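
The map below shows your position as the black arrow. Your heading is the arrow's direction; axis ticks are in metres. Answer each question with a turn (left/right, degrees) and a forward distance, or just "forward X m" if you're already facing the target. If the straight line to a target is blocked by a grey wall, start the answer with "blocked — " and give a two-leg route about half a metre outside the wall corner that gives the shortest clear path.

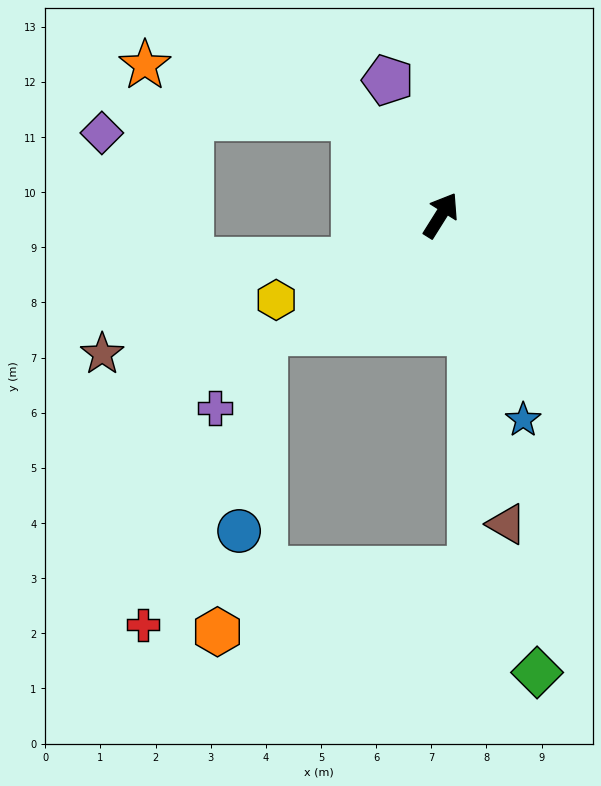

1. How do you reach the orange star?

blocked — turn left 73°, forward 2.4 m, then turn left 35°, forward 3.9 m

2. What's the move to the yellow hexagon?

turn left 149°, forward 3.4 m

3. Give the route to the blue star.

turn right 126°, forward 4.0 m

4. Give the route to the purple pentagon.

turn left 54°, forward 2.6 m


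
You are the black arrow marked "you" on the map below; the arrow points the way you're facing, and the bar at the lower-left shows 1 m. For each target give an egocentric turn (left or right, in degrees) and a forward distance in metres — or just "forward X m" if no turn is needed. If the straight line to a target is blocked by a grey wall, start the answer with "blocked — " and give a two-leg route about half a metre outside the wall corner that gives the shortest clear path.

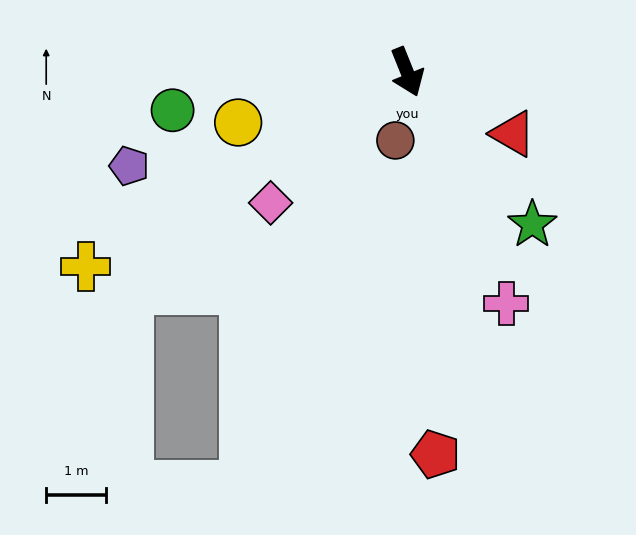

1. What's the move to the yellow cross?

turn right 81°, forward 6.3 m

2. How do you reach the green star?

turn left 18°, forward 3.3 m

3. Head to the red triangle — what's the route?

turn left 38°, forward 2.0 m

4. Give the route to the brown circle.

turn right 32°, forward 1.2 m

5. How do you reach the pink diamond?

turn right 68°, forward 3.1 m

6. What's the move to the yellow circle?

turn right 95°, forward 2.9 m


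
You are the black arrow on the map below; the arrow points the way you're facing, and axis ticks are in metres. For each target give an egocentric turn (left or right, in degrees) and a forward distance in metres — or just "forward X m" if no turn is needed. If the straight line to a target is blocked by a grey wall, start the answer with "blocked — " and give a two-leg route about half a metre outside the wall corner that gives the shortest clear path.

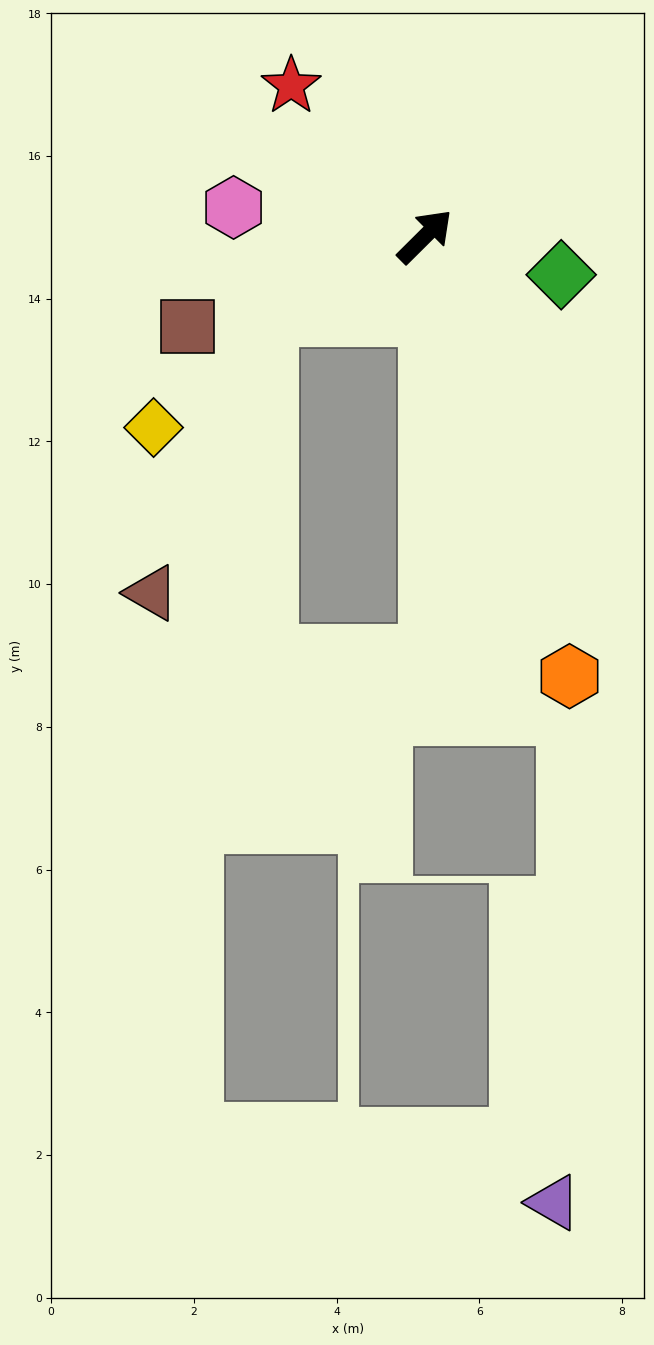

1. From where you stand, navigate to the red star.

turn left 87°, forward 2.8 m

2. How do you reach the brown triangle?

blocked — turn left 162°, forward 2.5 m, then turn left 40°, forward 4.2 m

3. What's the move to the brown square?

turn left 156°, forward 3.6 m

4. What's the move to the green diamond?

turn right 61°, forward 2.0 m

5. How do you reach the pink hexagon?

turn left 127°, forward 2.7 m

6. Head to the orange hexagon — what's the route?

turn right 117°, forward 6.5 m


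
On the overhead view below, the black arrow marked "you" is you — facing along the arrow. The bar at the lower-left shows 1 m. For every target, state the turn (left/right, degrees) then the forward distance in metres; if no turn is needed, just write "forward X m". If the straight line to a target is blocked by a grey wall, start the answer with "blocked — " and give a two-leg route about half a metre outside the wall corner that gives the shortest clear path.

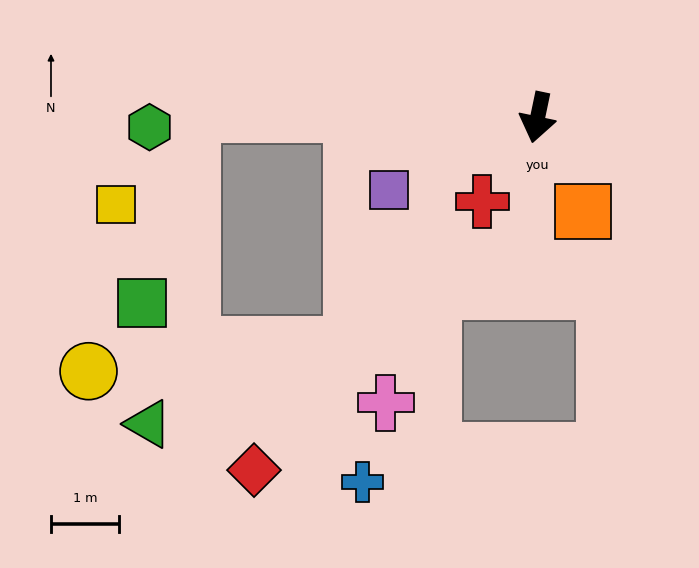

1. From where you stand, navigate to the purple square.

turn right 52°, forward 2.4 m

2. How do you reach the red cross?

turn right 22°, forward 1.5 m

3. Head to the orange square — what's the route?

turn left 38°, forward 1.5 m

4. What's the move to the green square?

blocked — turn right 79°, forward 5.1 m, then turn left 76°, forward 2.9 m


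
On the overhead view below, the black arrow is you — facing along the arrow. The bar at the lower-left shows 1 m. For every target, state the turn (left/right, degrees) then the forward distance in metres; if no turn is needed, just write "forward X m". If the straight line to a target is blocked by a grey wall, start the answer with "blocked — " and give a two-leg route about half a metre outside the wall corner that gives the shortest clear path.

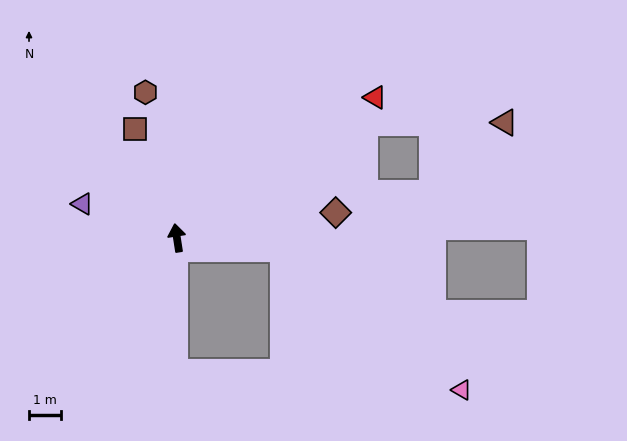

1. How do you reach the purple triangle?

turn left 62°, forward 3.2 m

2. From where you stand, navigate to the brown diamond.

turn right 90°, forward 5.1 m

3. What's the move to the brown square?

turn left 12°, forward 3.7 m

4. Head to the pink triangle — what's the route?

blocked — turn right 105°, forward 3.4 m, then turn right 32°, forward 7.1 m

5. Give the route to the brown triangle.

blocked — turn right 67°, forward 6.9 m, then turn right 32°, forward 4.4 m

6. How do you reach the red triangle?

turn right 63°, forward 7.6 m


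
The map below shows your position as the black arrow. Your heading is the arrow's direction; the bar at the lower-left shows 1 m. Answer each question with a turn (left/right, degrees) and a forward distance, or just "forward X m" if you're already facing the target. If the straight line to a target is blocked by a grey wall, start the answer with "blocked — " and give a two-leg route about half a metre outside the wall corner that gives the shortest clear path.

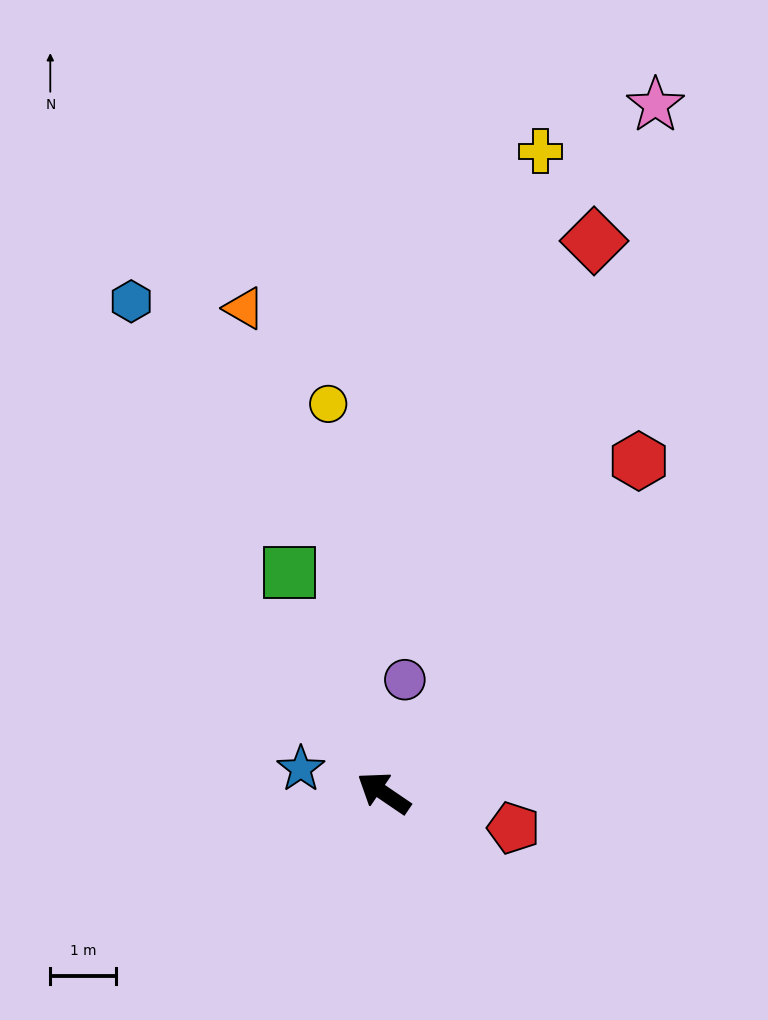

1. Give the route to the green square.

turn right 33°, forward 3.7 m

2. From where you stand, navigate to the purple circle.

turn right 66°, forward 1.8 m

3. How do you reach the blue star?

turn left 18°, forward 1.3 m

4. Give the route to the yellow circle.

turn right 48°, forward 6.0 m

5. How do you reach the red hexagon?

turn right 93°, forward 6.4 m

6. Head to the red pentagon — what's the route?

turn right 161°, forward 2.1 m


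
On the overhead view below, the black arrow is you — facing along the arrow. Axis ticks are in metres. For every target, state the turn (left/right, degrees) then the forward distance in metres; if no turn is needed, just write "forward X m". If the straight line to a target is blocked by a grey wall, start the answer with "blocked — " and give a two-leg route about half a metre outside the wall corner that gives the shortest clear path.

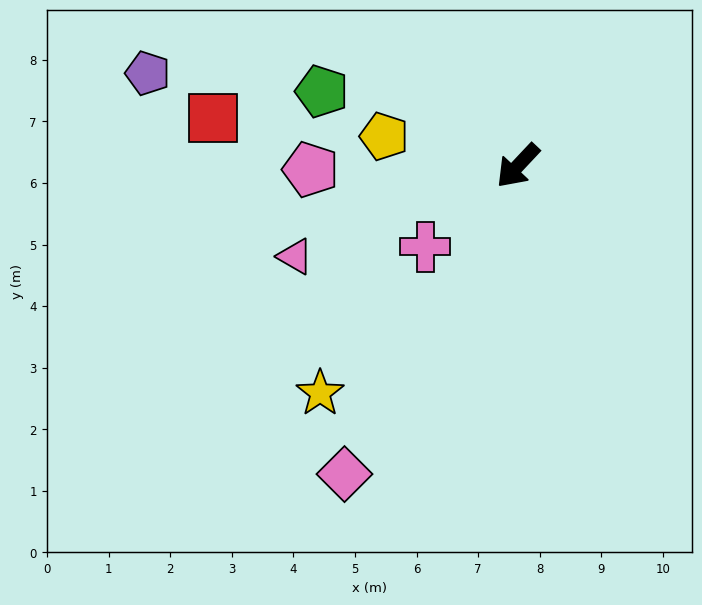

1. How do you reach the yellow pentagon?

turn right 59°, forward 2.2 m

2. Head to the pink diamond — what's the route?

turn left 14°, forward 5.7 m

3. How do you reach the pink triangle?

turn right 25°, forward 3.9 m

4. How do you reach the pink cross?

turn right 6°, forward 2.0 m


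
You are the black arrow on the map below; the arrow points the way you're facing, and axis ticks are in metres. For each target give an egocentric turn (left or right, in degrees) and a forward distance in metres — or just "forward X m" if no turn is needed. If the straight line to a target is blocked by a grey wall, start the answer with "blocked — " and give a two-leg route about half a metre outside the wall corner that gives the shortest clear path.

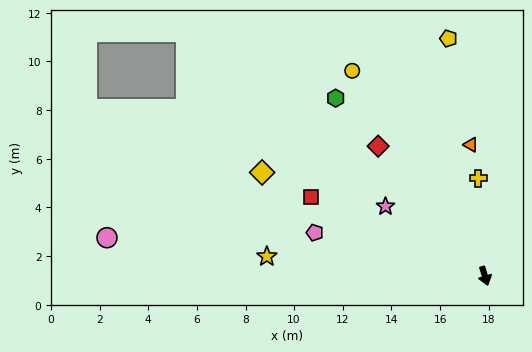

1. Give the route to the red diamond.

turn right 158°, forward 6.9 m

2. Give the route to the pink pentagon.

turn right 121°, forward 7.2 m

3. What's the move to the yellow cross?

turn left 167°, forward 4.0 m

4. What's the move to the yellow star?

turn right 112°, forward 9.0 m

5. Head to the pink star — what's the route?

turn right 142°, forward 5.0 m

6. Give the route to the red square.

turn right 131°, forward 7.8 m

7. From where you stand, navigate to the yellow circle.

turn right 164°, forward 10.0 m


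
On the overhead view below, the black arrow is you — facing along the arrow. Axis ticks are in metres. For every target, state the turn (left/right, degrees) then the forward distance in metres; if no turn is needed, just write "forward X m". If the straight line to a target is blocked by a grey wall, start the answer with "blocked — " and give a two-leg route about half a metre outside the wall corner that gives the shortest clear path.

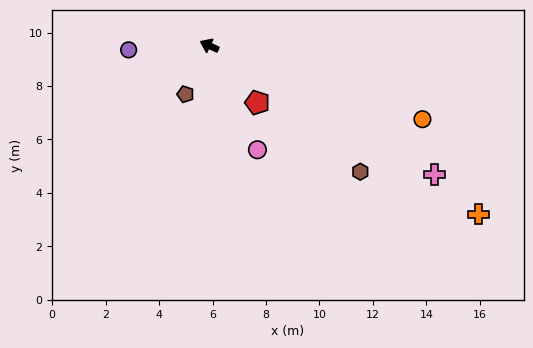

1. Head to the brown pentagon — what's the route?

turn left 89°, forward 2.0 m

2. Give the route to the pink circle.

turn left 140°, forward 4.3 m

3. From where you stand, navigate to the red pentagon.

turn left 155°, forward 2.8 m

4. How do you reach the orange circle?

turn right 174°, forward 8.4 m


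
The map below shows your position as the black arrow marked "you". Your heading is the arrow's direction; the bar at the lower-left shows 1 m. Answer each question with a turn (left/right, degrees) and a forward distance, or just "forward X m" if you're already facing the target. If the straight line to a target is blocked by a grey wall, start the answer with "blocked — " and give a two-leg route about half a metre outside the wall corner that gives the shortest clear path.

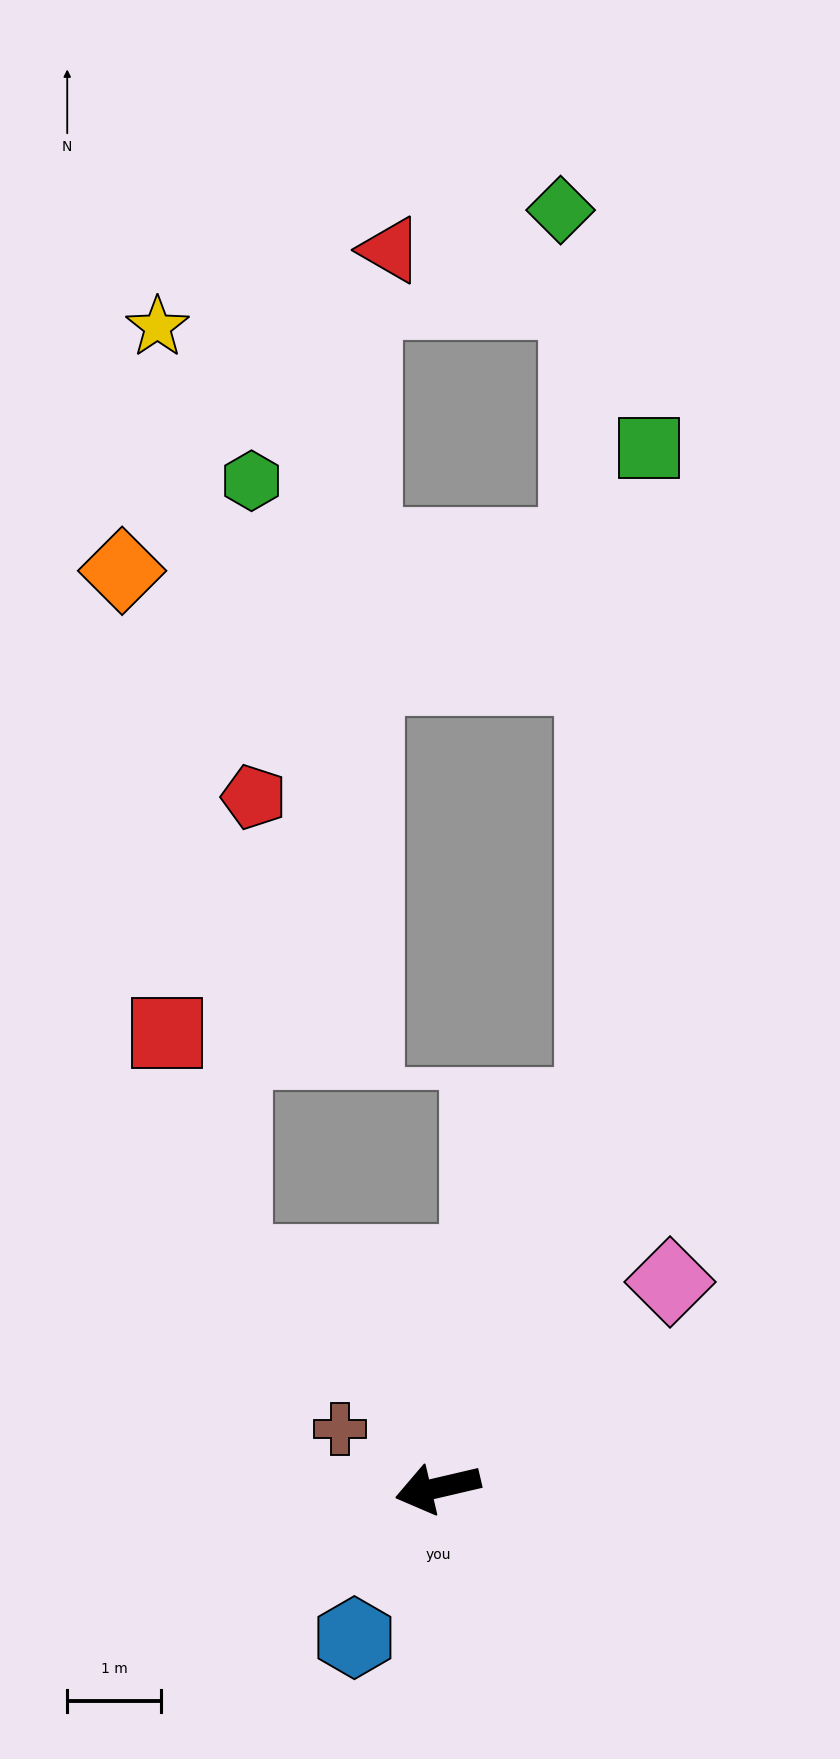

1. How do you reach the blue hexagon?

turn left 48°, forward 1.8 m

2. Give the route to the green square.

blocked — turn right 126°, forward 4.4 m, then turn left 18°, forward 7.1 m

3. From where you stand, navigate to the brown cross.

turn right 44°, forward 1.2 m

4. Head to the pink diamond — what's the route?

turn right 152°, forward 3.3 m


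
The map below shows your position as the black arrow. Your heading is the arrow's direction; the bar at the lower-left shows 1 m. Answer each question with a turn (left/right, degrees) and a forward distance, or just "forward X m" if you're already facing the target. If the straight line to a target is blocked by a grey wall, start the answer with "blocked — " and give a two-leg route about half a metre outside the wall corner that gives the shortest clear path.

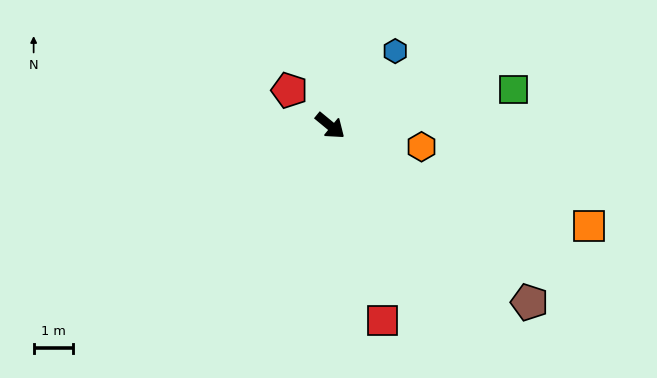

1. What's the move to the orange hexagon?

turn left 27°, forward 2.4 m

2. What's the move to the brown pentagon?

turn right 2°, forward 6.8 m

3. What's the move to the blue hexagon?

turn left 88°, forward 2.5 m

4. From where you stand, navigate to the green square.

turn left 51°, forward 4.8 m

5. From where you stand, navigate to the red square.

turn right 36°, forward 5.2 m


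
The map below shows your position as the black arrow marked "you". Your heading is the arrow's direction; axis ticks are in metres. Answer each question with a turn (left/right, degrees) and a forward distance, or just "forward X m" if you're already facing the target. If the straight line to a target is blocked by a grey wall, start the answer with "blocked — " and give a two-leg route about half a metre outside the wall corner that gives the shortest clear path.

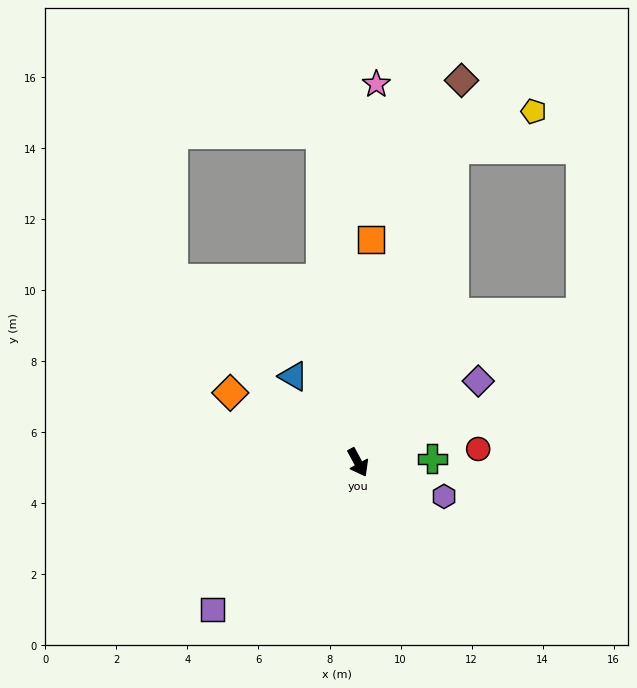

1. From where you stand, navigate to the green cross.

turn left 64°, forward 2.1 m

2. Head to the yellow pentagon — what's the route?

blocked — turn left 134°, forward 9.2 m, then turn right 47°, forward 2.5 m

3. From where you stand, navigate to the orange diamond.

turn right 147°, forward 4.1 m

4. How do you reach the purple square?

turn right 73°, forward 5.8 m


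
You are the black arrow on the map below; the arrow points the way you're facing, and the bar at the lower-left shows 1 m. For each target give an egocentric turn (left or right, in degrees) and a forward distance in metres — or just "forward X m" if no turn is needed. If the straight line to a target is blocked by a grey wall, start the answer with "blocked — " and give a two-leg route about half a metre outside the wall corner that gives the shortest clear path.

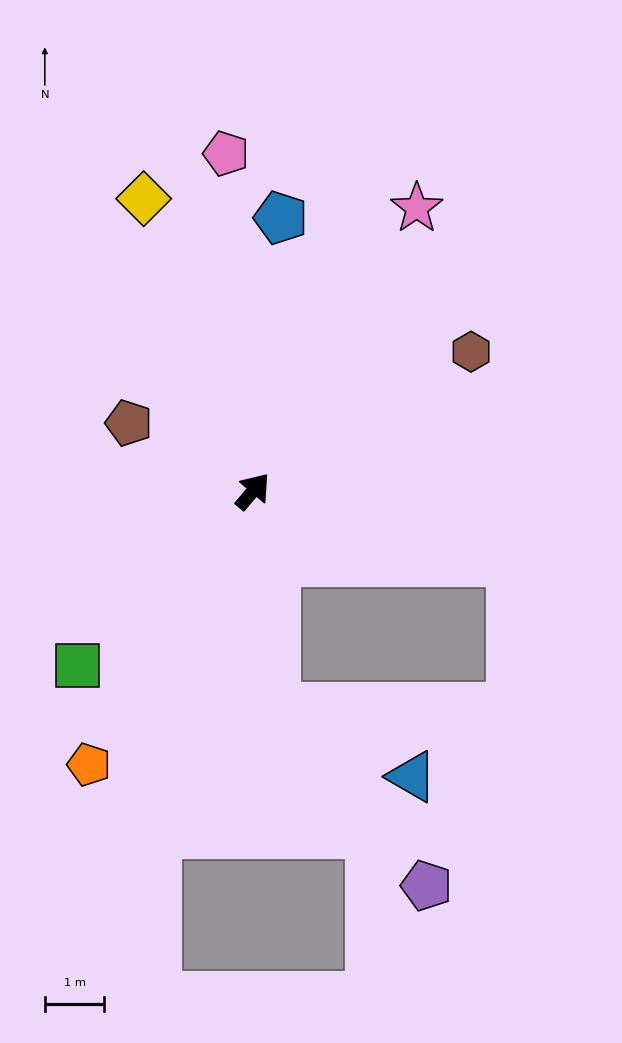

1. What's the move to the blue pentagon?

turn left 34°, forward 4.6 m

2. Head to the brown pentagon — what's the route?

turn left 101°, forward 2.4 m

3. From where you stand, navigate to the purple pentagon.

blocked — turn right 134°, forward 3.7 m, then turn left 35°, forward 3.9 m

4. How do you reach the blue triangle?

blocked — turn right 134°, forward 3.7 m, then turn left 57°, forward 2.6 m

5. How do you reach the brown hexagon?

turn right 17°, forward 4.4 m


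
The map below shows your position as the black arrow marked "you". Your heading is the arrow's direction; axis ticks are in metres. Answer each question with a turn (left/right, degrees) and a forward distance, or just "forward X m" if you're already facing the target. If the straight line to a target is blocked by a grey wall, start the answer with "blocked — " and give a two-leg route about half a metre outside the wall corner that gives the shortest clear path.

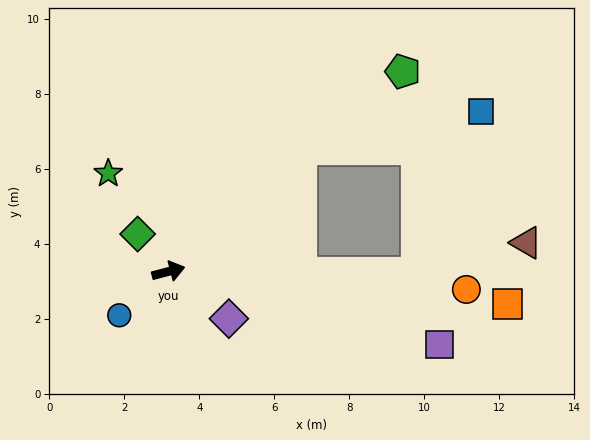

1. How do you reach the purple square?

turn right 30°, forward 7.5 m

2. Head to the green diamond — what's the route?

turn left 115°, forward 1.3 m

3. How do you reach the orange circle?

turn right 18°, forward 8.0 m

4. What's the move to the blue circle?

turn right 153°, forward 1.8 m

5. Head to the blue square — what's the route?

blocked — turn left 28°, forward 4.8 m, then turn right 31°, forward 4.9 m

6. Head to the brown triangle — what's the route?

blocked — turn right 15°, forward 6.6 m, then turn left 15°, forward 3.0 m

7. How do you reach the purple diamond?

turn right 53°, forward 2.0 m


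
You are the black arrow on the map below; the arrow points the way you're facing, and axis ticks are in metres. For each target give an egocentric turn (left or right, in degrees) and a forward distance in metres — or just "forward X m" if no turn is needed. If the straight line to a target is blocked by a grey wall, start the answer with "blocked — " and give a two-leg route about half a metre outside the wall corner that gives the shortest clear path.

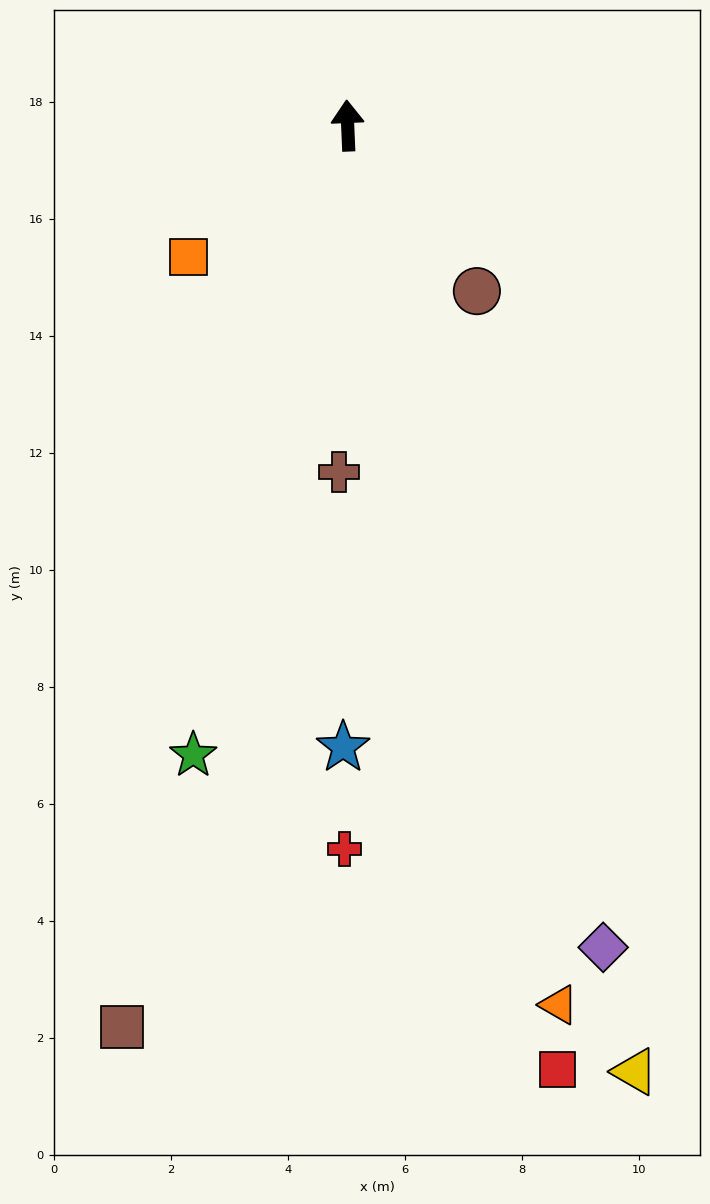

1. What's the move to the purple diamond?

turn right 165°, forward 14.7 m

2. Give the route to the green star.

turn left 164°, forward 11.1 m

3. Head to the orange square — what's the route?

turn left 127°, forward 3.5 m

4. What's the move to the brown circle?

turn right 144°, forward 3.6 m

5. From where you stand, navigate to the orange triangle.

turn right 169°, forward 15.5 m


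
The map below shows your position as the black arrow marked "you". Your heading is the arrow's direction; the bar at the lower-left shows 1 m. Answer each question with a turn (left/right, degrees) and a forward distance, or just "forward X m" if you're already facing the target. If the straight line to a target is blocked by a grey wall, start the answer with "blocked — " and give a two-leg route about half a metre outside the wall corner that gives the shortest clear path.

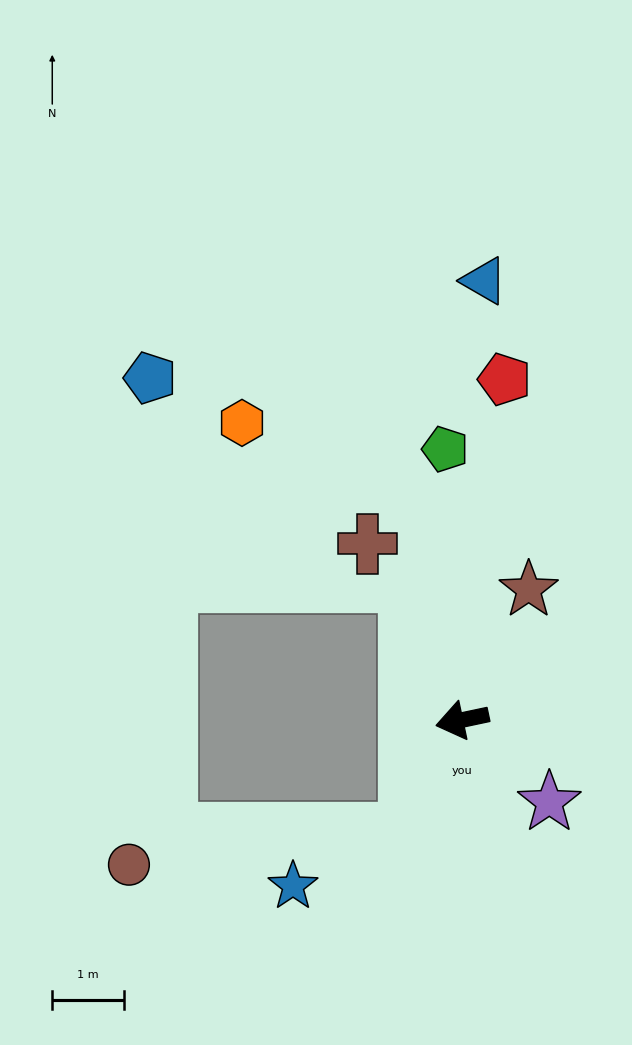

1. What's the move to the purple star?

turn left 125°, forward 1.7 m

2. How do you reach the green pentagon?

turn right 98°, forward 3.8 m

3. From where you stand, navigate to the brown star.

turn right 129°, forward 2.0 m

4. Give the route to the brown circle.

blocked — turn left 53°, forward 1.7 m, then turn right 59°, forward 3.9 m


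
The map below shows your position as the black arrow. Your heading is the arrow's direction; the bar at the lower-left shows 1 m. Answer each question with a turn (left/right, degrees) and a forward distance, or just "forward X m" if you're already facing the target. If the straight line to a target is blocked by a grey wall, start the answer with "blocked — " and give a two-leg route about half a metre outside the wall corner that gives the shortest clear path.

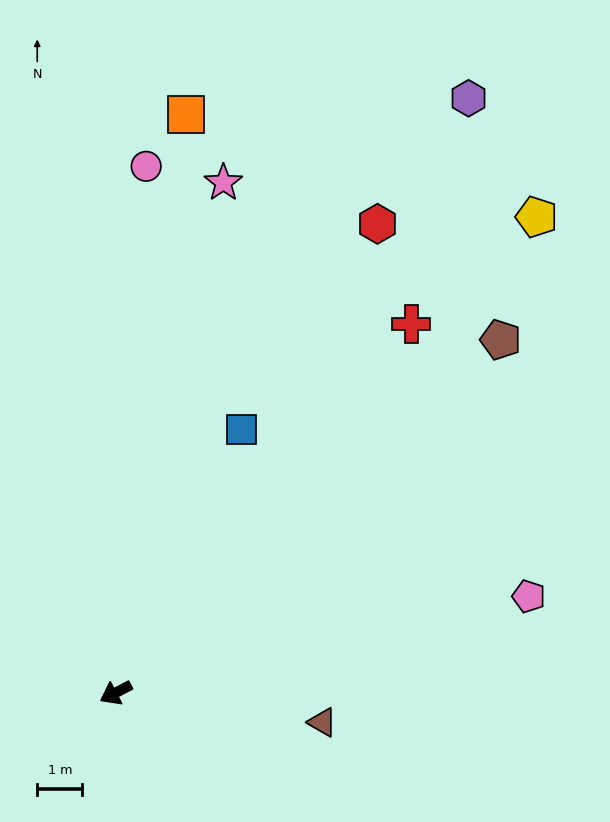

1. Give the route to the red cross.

turn right 156°, forward 10.5 m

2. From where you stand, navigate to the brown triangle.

turn left 144°, forward 4.6 m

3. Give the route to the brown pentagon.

turn right 165°, forward 11.6 m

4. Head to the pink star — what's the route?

turn right 129°, forward 11.5 m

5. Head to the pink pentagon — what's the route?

turn left 166°, forward 9.4 m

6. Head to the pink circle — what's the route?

turn right 121°, forward 11.7 m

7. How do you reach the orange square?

turn right 125°, forward 12.9 m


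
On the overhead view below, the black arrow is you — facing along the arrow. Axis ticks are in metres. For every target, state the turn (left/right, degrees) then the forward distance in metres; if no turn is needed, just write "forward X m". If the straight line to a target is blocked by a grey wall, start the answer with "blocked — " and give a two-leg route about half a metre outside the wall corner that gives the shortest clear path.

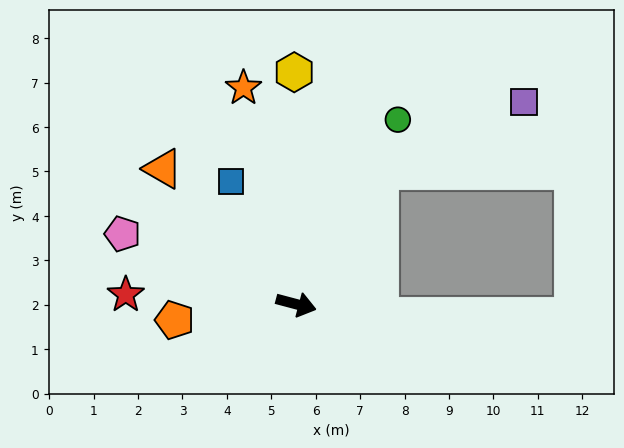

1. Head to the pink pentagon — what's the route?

turn left 173°, forward 4.2 m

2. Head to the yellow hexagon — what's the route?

turn left 105°, forward 5.2 m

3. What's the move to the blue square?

turn left 133°, forward 3.1 m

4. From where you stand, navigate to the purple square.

blocked — turn left 73°, forward 3.5 m, then turn right 33°, forward 3.6 m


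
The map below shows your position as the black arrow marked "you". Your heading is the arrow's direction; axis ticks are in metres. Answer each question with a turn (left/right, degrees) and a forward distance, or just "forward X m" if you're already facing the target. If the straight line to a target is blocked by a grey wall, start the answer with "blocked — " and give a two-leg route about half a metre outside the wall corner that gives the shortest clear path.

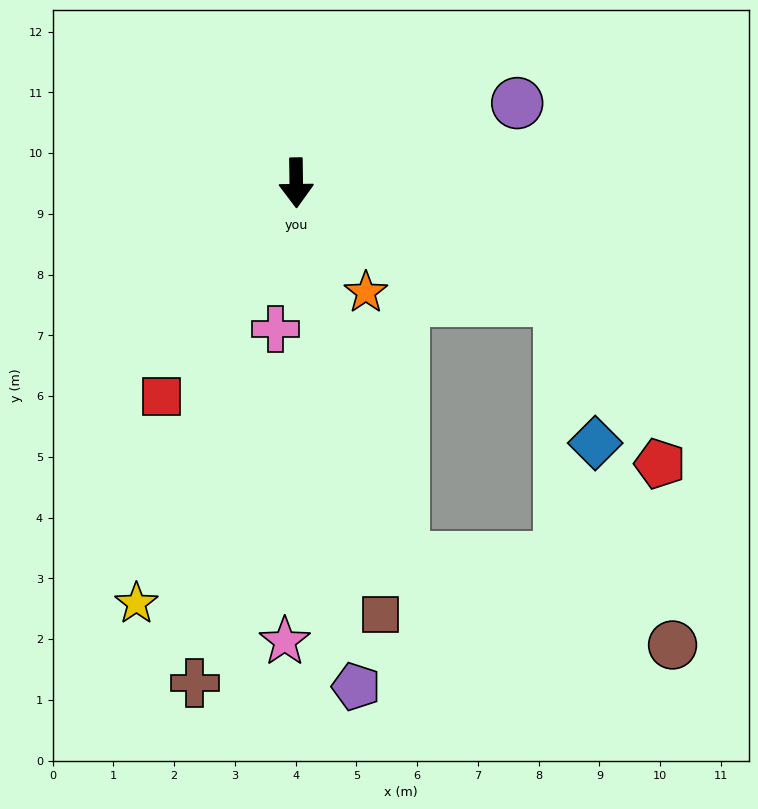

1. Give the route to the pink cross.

turn right 9°, forward 2.4 m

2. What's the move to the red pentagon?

blocked — turn left 65°, forward 4.7 m, then turn right 34°, forward 3.2 m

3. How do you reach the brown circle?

blocked — turn left 15°, forward 6.4 m, then turn left 56°, forward 4.6 m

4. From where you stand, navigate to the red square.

turn right 33°, forward 4.2 m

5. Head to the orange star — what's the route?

turn left 32°, forward 2.1 m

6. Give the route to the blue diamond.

blocked — turn left 65°, forward 4.7 m, then turn right 51°, forward 2.4 m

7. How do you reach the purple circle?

turn left 109°, forward 3.9 m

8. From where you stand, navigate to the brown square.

turn left 10°, forward 7.2 m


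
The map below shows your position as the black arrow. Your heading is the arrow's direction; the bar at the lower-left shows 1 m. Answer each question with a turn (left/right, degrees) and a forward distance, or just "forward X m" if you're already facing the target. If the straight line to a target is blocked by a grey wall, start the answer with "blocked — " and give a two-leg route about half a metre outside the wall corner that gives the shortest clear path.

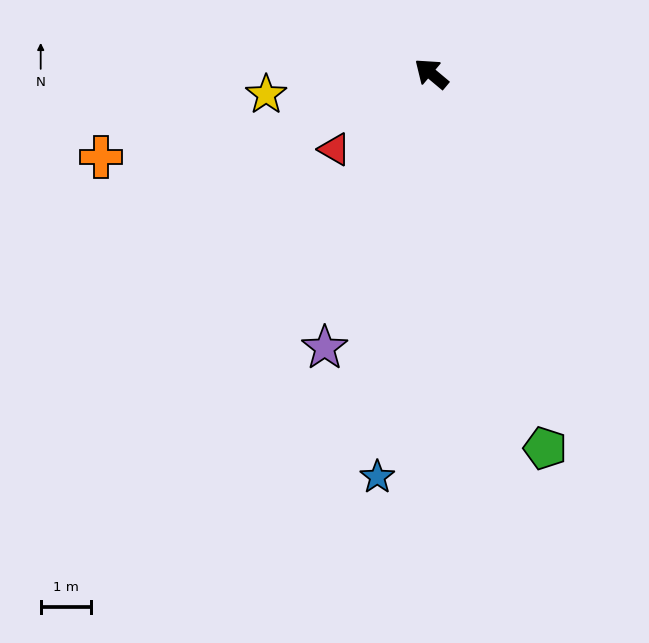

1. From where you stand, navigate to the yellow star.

turn left 47°, forward 3.3 m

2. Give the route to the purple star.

turn left 109°, forward 5.9 m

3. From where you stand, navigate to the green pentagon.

turn left 147°, forward 7.8 m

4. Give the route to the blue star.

turn left 122°, forward 8.1 m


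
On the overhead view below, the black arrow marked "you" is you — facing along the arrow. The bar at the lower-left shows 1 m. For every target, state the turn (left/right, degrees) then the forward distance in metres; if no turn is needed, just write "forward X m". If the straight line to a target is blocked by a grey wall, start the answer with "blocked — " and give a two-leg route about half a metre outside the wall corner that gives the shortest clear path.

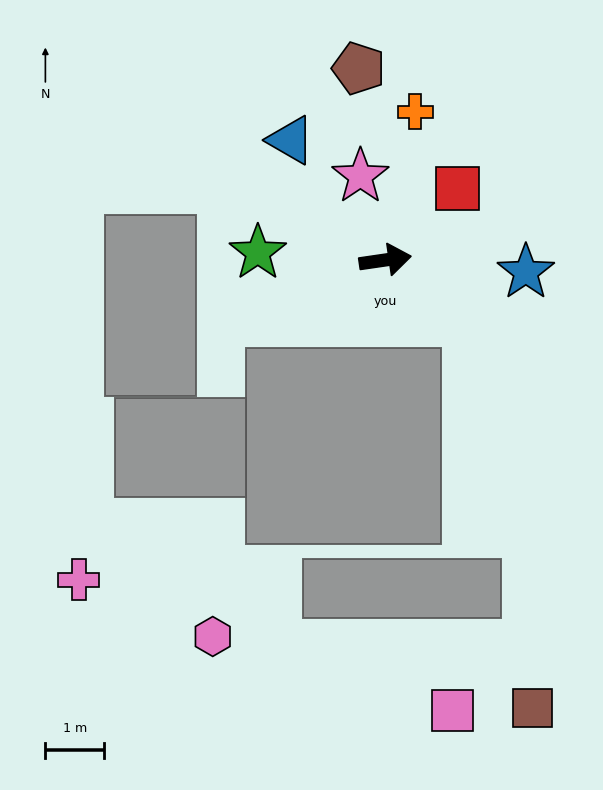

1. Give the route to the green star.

turn left 168°, forward 2.2 m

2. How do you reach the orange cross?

turn left 70°, forward 2.6 m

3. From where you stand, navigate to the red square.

turn left 36°, forward 1.7 m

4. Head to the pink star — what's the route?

turn left 98°, forward 1.5 m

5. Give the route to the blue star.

turn right 13°, forward 2.4 m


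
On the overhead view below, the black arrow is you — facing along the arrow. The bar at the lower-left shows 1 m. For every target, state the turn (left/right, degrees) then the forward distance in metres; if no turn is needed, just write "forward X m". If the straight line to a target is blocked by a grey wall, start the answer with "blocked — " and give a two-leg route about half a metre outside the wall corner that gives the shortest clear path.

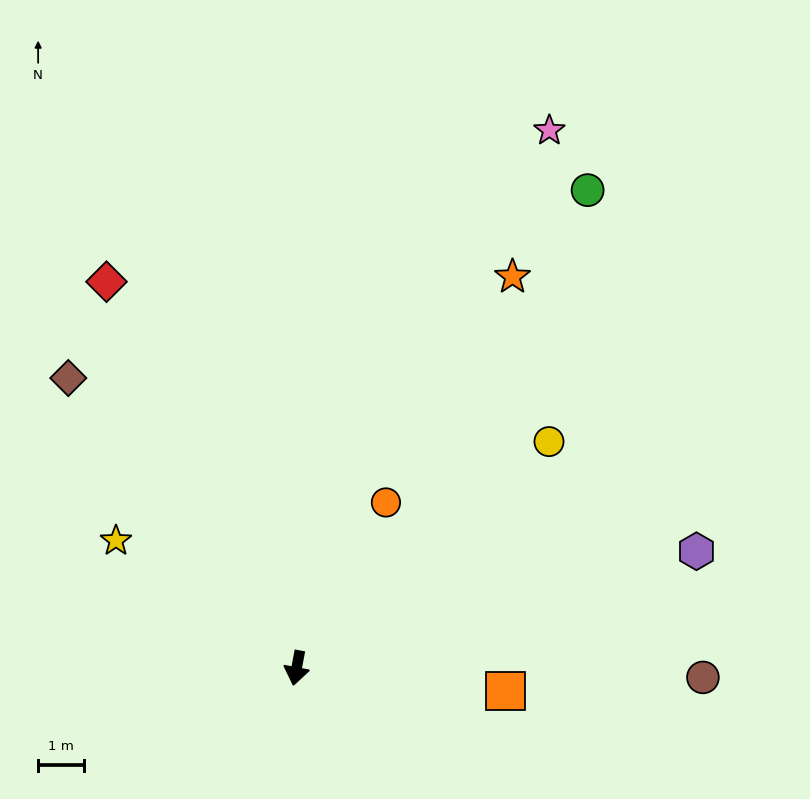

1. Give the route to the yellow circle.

turn left 143°, forward 7.4 m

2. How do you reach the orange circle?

turn left 162°, forward 4.1 m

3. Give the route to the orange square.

turn left 94°, forward 4.6 m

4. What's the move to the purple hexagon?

turn left 117°, forward 9.1 m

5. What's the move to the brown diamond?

turn right 131°, forward 8.1 m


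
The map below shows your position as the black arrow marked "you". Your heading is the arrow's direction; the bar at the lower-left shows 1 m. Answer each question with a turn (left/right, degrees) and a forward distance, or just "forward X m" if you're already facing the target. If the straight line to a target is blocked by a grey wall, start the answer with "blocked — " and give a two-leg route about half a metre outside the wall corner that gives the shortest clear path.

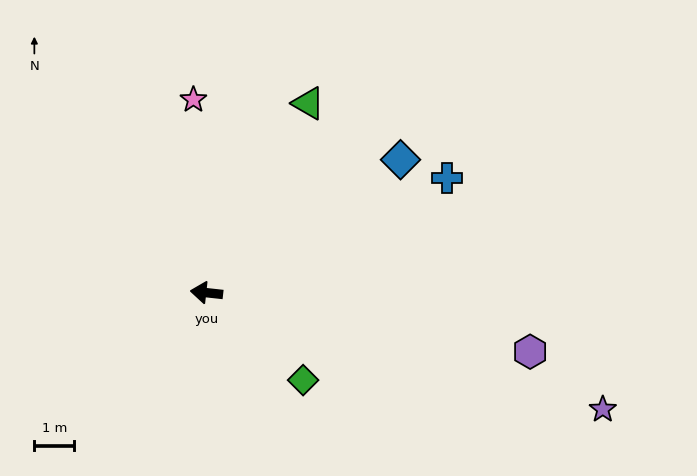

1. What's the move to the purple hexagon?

turn left 176°, forward 8.3 m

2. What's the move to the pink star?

turn right 80°, forward 4.9 m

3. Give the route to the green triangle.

turn right 112°, forward 5.4 m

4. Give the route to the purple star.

turn left 170°, forward 10.4 m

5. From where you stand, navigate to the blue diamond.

turn right 139°, forward 5.9 m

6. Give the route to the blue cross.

turn right 148°, forward 6.7 m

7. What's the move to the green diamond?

turn left 144°, forward 3.3 m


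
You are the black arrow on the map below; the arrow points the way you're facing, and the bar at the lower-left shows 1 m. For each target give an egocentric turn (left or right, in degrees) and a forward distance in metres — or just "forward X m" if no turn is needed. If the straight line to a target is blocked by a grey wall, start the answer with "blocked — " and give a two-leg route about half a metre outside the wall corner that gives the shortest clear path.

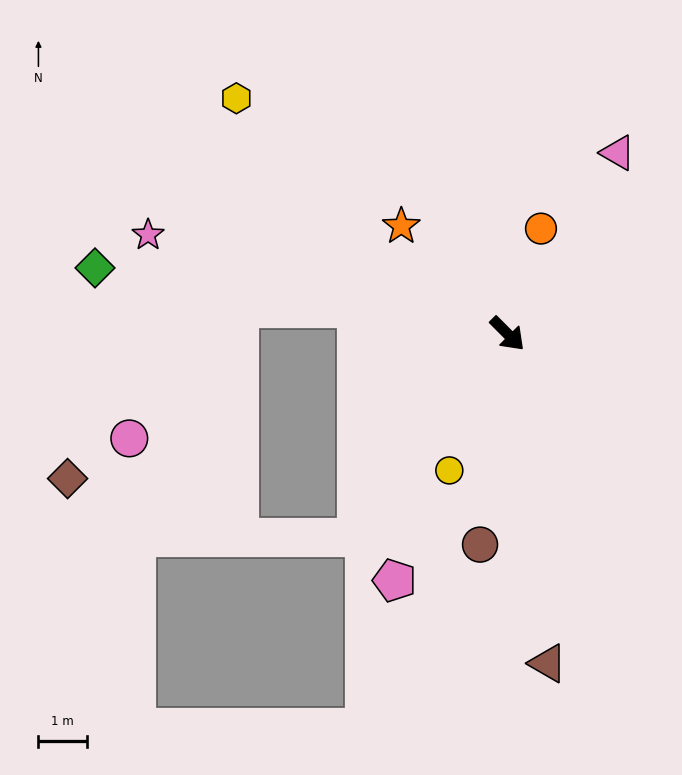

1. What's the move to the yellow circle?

turn right 68°, forward 3.1 m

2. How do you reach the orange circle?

turn left 117°, forward 2.3 m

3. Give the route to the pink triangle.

turn left 104°, forward 4.4 m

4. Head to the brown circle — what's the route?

turn right 52°, forward 4.4 m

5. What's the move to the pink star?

turn right 150°, forward 7.7 m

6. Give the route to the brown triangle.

turn right 38°, forward 6.9 m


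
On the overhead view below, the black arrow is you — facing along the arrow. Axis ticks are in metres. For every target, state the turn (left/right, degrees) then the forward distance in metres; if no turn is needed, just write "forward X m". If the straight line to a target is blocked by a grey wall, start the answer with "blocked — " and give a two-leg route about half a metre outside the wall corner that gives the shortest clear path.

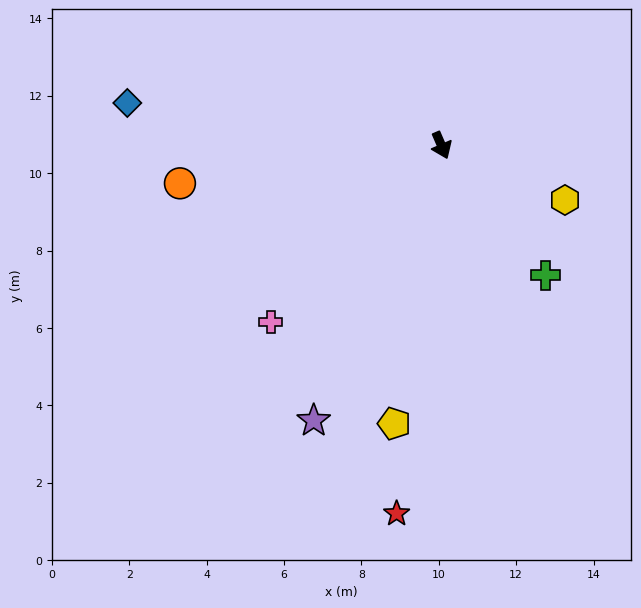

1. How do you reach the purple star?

turn right 48°, forward 7.8 m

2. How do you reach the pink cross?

turn right 67°, forward 6.3 m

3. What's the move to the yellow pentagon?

turn right 33°, forward 7.3 m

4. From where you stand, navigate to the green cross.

turn left 15°, forward 4.3 m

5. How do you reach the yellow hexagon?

turn left 43°, forward 3.5 m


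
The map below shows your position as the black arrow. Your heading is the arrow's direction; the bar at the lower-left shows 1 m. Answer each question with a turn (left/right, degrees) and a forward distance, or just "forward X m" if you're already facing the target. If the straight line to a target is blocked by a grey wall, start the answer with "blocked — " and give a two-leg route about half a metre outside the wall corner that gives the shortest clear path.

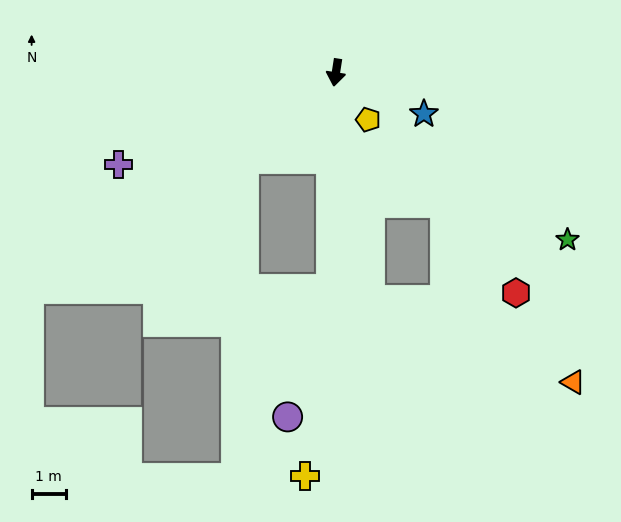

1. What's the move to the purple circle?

blocked — turn left 7°, forward 6.3 m, then turn right 17°, forward 4.0 m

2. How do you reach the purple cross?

turn right 58°, forward 6.9 m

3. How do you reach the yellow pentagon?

turn left 43°, forward 1.7 m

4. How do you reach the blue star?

turn left 74°, forward 2.8 m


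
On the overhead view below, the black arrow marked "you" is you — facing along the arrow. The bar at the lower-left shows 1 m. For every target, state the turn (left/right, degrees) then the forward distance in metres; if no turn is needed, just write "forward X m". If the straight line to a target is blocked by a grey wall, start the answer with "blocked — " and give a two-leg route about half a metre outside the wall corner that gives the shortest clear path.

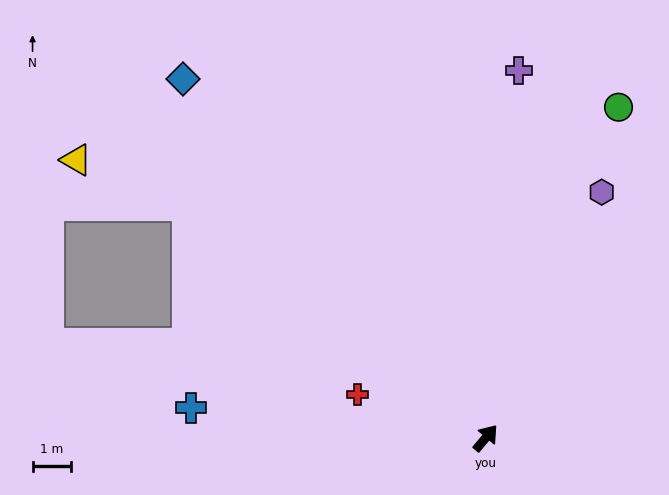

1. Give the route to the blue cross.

turn left 124°, forward 7.8 m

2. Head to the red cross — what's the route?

turn left 111°, forward 3.5 m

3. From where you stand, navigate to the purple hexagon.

turn left 15°, forward 7.1 m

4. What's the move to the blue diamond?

turn left 80°, forward 12.3 m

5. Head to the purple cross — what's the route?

turn left 35°, forward 9.7 m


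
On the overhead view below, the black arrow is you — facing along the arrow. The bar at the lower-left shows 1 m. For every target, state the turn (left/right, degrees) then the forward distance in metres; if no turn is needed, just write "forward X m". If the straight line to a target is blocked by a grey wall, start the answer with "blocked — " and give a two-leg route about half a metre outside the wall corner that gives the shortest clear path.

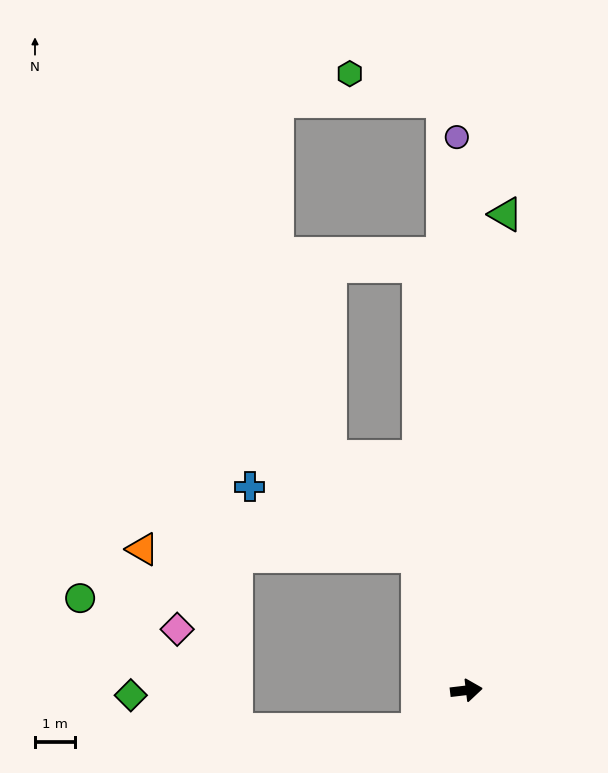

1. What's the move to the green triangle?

turn left 79°, forward 11.8 m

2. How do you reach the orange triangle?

blocked — turn left 103°, forward 3.5 m, then turn left 69°, forward 6.8 m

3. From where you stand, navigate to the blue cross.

blocked — turn left 103°, forward 3.5 m, then turn left 48°, forward 4.5 m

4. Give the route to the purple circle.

turn left 84°, forward 13.7 m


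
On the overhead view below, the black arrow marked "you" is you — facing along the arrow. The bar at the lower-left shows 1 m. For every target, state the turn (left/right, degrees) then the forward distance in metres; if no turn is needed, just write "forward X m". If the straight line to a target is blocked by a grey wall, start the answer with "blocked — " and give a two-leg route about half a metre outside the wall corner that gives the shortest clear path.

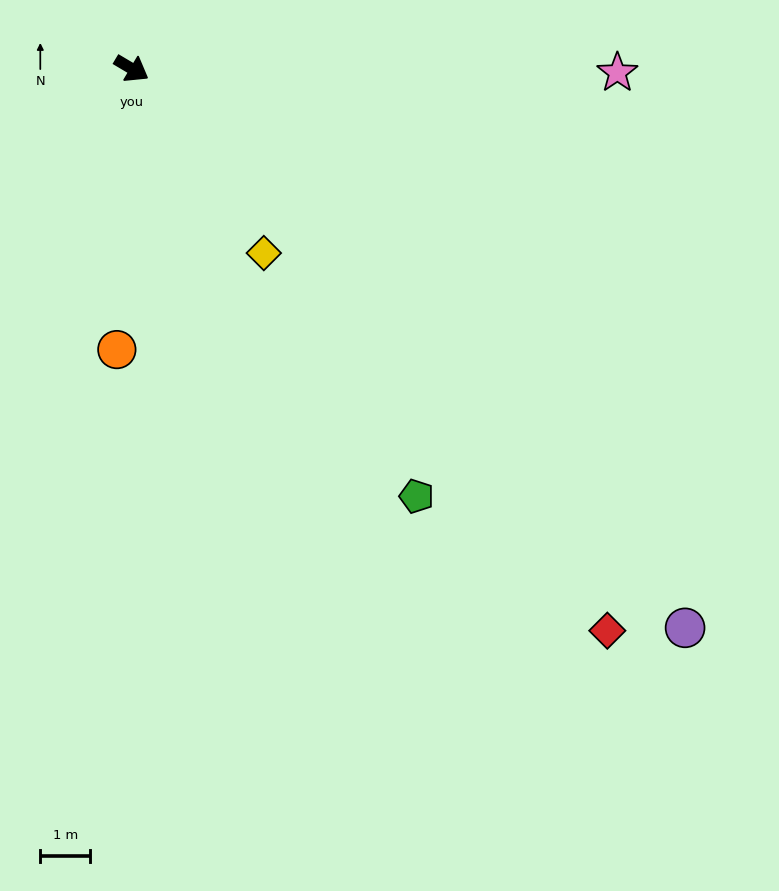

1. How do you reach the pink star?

turn left 30°, forward 9.7 m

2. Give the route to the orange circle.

turn right 62°, forward 5.6 m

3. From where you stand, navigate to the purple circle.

turn right 15°, forward 15.8 m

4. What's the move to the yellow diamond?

turn right 24°, forward 4.6 m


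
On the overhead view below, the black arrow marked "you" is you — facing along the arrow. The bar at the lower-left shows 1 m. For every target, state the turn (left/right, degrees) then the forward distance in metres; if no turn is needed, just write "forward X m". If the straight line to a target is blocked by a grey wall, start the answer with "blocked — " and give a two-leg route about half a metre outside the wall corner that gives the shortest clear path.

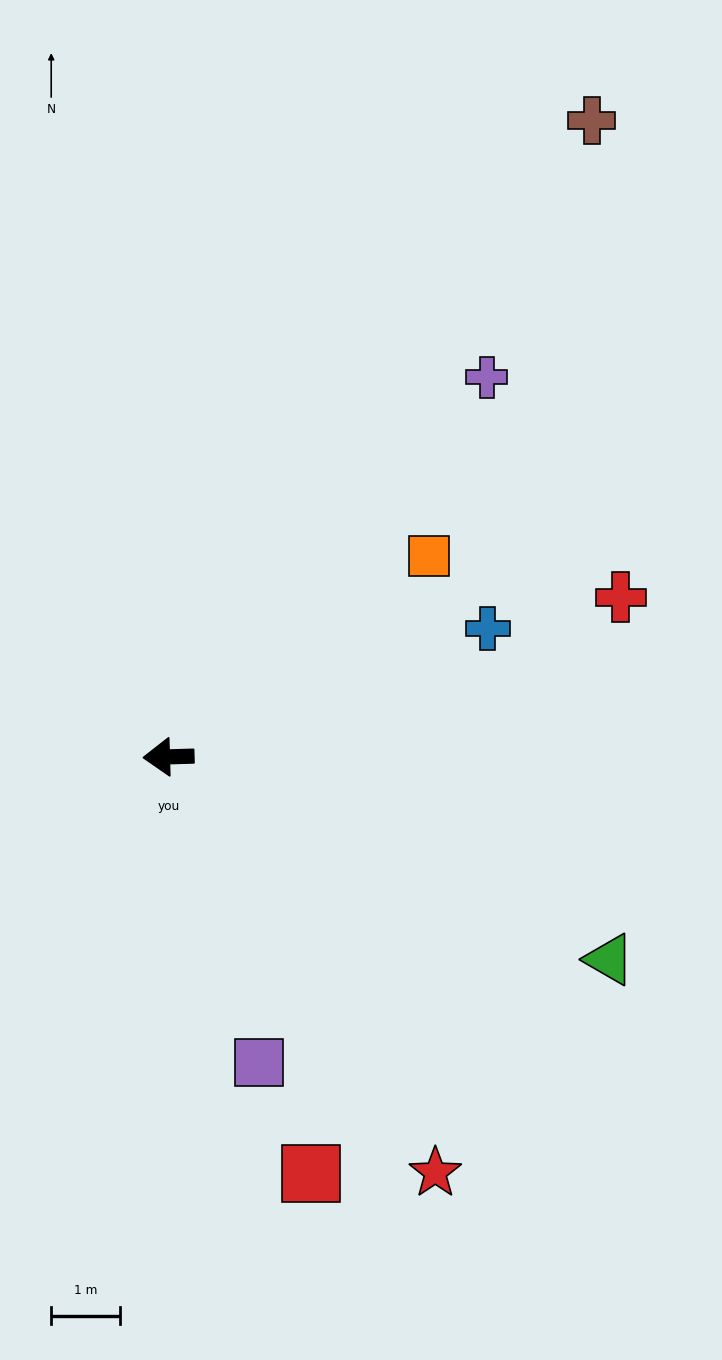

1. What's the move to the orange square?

turn right 144°, forward 4.8 m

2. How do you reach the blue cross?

turn right 160°, forward 5.0 m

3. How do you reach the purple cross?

turn right 132°, forward 7.2 m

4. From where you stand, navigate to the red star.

turn left 121°, forward 7.1 m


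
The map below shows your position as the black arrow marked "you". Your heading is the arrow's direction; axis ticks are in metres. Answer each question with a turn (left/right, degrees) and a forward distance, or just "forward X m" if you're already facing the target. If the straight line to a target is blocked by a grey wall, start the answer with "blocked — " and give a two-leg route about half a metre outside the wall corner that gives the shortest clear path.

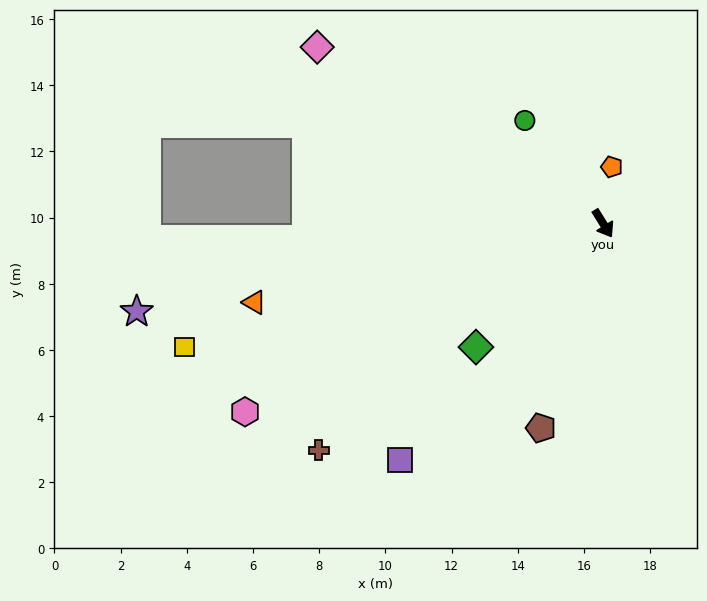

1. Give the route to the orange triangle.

turn right 109°, forward 10.8 m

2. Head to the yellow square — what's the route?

turn right 105°, forward 13.2 m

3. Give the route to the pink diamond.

turn right 154°, forward 10.2 m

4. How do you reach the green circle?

turn right 175°, forward 3.9 m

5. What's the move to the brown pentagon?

turn right 49°, forward 6.5 m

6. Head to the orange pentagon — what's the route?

turn left 139°, forward 1.7 m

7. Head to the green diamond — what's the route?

turn right 78°, forward 5.4 m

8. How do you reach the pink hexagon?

turn right 94°, forward 12.2 m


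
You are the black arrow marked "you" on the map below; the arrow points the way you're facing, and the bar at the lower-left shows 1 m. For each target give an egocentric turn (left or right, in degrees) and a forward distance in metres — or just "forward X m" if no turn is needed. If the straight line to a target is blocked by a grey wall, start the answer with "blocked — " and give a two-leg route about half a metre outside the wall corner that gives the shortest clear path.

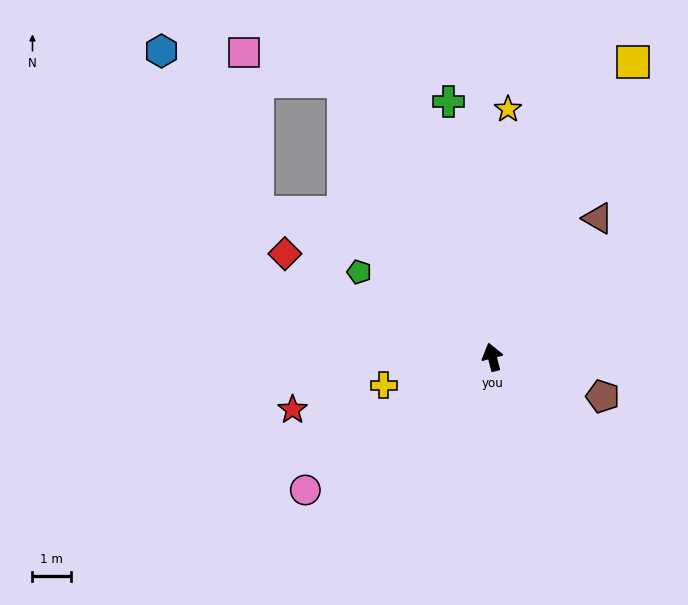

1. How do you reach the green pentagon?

turn left 43°, forward 4.1 m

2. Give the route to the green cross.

turn right 5°, forward 6.8 m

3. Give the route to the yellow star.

turn right 18°, forward 6.5 m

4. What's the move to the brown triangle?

turn right 52°, forward 4.5 m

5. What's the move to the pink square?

blocked — turn left 14°, forward 8.2 m, then turn left 45°, forward 2.7 m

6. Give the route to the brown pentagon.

turn right 124°, forward 3.1 m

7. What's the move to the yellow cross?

turn left 90°, forward 2.9 m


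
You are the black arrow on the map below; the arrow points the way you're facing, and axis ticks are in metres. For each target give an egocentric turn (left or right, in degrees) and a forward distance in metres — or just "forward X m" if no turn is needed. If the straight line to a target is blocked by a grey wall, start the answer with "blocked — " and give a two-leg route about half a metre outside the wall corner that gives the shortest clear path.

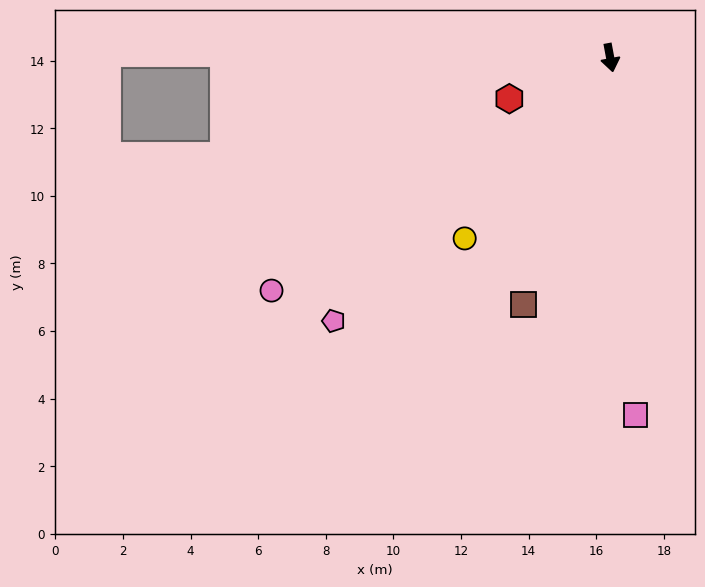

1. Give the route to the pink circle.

turn right 66°, forward 12.2 m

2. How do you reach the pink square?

turn right 6°, forward 10.6 m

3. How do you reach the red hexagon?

turn right 78°, forward 3.2 m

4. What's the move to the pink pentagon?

turn right 57°, forward 11.3 m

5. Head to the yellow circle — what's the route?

turn right 49°, forward 6.9 m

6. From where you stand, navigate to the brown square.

turn right 30°, forward 7.7 m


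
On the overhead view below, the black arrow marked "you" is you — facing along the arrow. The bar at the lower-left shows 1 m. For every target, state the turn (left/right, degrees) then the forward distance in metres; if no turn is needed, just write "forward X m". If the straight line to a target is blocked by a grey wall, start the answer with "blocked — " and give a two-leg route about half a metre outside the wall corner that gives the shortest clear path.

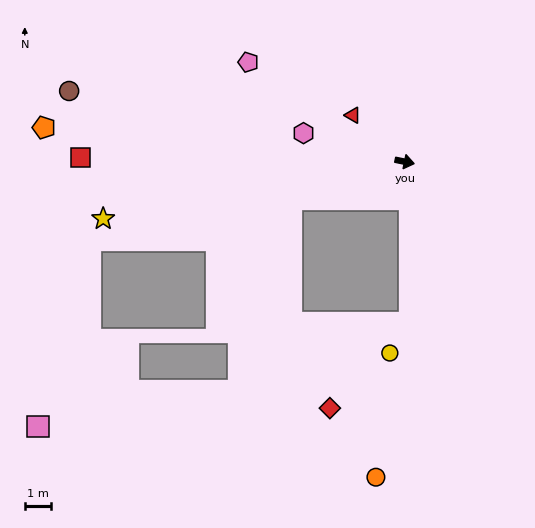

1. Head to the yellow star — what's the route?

turn right 158°, forward 11.7 m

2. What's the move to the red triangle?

turn left 150°, forward 2.7 m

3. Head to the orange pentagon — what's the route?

turn right 174°, forward 13.8 m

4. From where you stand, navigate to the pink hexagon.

turn left 176°, forward 4.0 m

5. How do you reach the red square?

turn right 169°, forward 12.4 m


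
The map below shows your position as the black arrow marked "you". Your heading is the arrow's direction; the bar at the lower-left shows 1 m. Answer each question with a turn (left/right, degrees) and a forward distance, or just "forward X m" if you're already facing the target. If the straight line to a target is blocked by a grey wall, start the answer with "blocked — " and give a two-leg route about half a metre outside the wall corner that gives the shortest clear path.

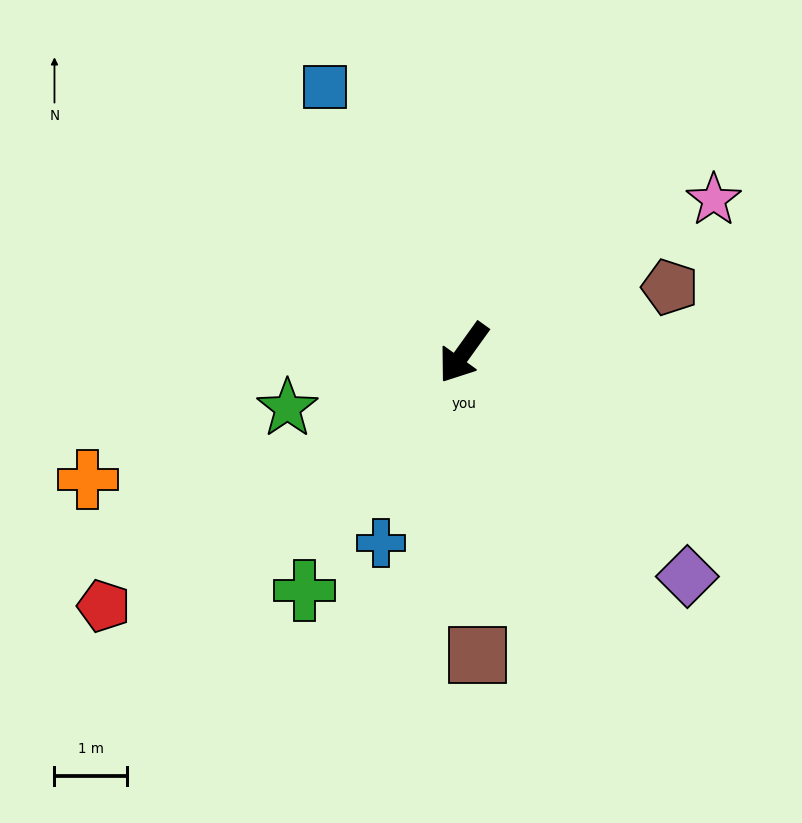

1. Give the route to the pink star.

turn left 157°, forward 4.0 m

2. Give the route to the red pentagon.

turn right 19°, forward 6.0 m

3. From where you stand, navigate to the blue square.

turn right 117°, forward 4.1 m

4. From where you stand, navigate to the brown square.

turn left 38°, forward 4.2 m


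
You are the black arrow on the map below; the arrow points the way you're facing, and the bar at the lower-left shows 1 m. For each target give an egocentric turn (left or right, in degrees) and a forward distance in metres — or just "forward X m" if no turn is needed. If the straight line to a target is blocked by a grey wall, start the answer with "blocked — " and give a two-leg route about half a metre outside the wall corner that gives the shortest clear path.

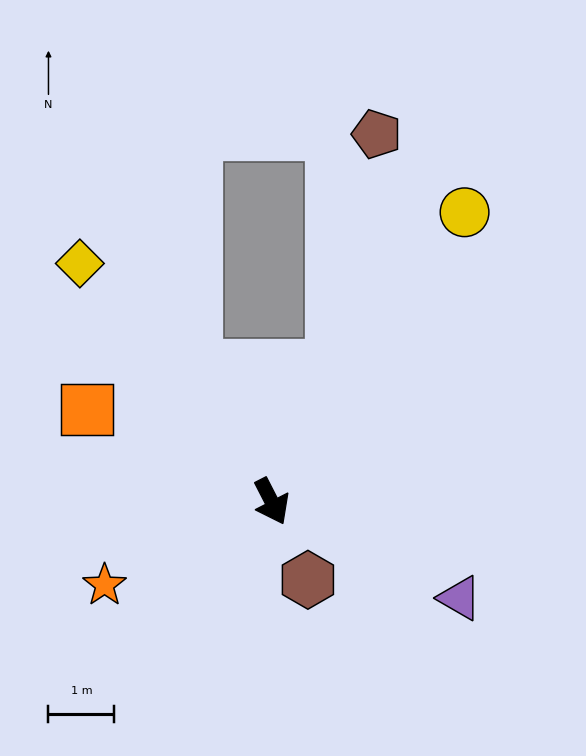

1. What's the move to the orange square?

turn right 144°, forward 3.1 m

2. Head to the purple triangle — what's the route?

turn left 36°, forward 3.2 m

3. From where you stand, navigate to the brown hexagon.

turn right 2°, forward 1.3 m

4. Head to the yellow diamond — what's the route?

turn right 168°, forward 4.6 m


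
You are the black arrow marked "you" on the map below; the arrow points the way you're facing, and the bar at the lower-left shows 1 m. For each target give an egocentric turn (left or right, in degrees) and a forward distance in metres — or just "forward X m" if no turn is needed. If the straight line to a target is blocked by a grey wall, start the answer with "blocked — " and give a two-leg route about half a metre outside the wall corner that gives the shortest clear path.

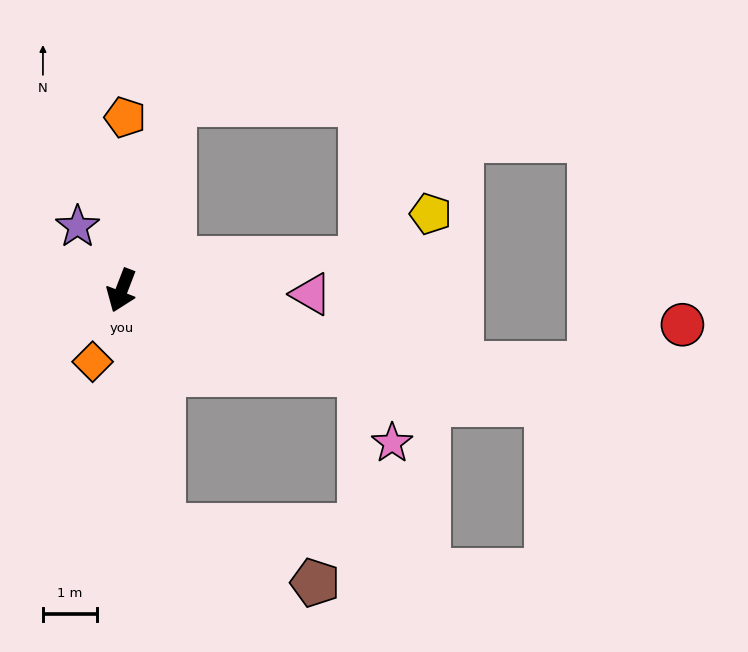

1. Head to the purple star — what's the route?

turn right 124°, forward 1.4 m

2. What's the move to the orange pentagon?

turn right 160°, forward 3.2 m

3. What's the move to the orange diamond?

forward 1.4 m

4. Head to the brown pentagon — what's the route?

blocked — turn left 31°, forward 4.4 m, then turn left 60°, forward 3.0 m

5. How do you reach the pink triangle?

turn left 110°, forward 3.5 m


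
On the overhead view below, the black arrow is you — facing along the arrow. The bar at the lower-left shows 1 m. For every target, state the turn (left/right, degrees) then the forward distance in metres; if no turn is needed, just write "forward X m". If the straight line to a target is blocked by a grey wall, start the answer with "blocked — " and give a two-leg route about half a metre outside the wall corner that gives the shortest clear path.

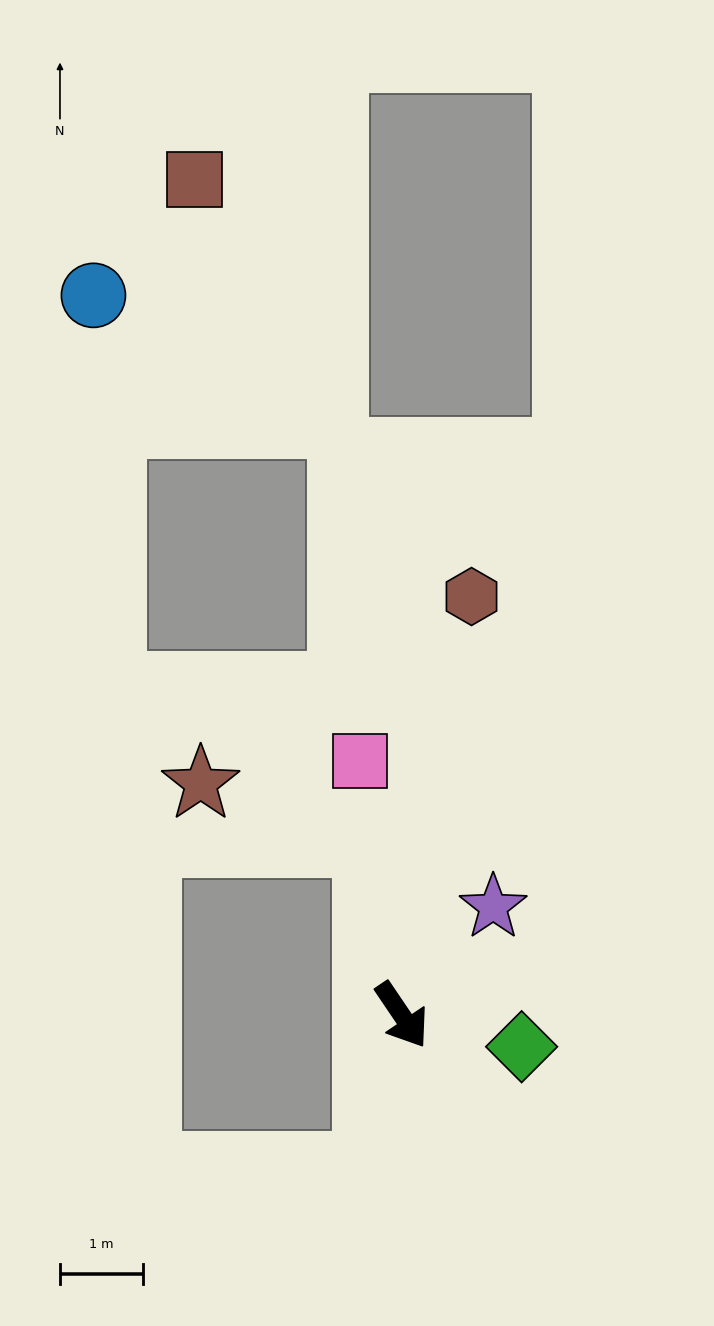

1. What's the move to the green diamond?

turn left 41°, forward 1.5 m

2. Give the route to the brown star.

blocked — turn left 157°, forward 2.1 m, then turn left 60°, forward 2.1 m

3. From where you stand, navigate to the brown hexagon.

turn left 136°, forward 5.1 m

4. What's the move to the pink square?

turn left 155°, forward 3.1 m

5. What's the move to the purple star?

turn left 106°, forward 1.7 m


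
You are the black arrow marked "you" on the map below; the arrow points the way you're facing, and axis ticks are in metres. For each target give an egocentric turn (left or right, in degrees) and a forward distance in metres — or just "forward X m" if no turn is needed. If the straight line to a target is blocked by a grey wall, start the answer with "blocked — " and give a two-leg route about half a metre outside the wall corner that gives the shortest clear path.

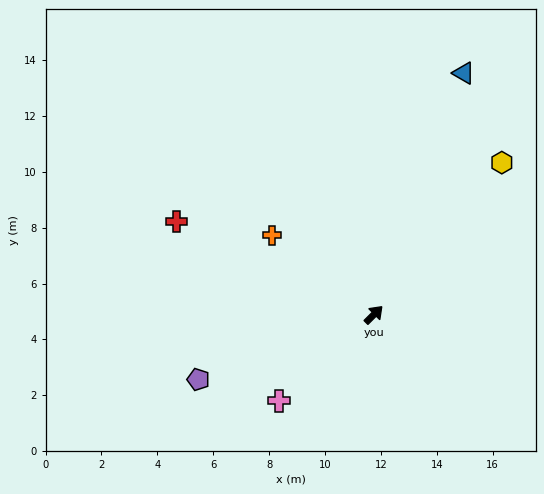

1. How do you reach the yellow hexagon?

turn left 5°, forward 7.1 m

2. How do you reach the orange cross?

turn left 97°, forward 4.6 m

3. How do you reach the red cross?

turn left 110°, forward 7.8 m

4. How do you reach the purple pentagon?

turn left 155°, forward 6.7 m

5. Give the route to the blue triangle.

turn left 25°, forward 9.2 m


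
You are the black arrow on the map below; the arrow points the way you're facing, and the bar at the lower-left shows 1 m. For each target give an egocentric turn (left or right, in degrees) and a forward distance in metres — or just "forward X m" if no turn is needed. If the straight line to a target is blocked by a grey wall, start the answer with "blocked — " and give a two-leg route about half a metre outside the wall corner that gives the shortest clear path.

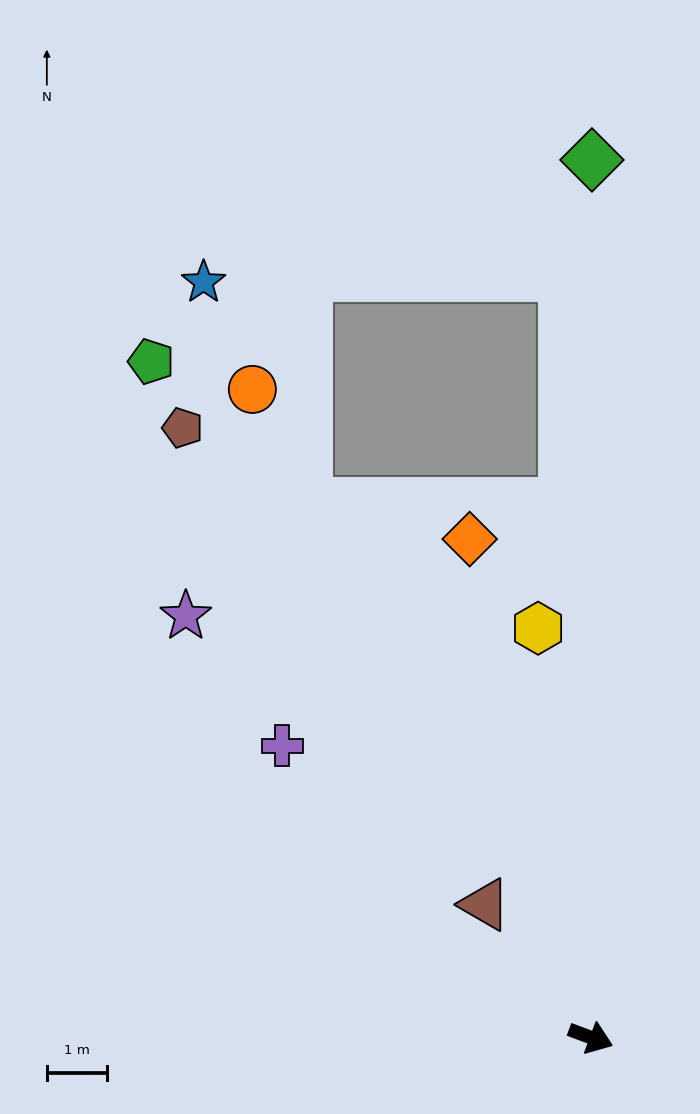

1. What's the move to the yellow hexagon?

turn left 118°, forward 6.8 m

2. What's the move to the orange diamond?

turn left 124°, forward 8.5 m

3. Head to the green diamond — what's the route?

turn left 110°, forward 14.6 m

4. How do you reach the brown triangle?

turn left 149°, forward 2.8 m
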